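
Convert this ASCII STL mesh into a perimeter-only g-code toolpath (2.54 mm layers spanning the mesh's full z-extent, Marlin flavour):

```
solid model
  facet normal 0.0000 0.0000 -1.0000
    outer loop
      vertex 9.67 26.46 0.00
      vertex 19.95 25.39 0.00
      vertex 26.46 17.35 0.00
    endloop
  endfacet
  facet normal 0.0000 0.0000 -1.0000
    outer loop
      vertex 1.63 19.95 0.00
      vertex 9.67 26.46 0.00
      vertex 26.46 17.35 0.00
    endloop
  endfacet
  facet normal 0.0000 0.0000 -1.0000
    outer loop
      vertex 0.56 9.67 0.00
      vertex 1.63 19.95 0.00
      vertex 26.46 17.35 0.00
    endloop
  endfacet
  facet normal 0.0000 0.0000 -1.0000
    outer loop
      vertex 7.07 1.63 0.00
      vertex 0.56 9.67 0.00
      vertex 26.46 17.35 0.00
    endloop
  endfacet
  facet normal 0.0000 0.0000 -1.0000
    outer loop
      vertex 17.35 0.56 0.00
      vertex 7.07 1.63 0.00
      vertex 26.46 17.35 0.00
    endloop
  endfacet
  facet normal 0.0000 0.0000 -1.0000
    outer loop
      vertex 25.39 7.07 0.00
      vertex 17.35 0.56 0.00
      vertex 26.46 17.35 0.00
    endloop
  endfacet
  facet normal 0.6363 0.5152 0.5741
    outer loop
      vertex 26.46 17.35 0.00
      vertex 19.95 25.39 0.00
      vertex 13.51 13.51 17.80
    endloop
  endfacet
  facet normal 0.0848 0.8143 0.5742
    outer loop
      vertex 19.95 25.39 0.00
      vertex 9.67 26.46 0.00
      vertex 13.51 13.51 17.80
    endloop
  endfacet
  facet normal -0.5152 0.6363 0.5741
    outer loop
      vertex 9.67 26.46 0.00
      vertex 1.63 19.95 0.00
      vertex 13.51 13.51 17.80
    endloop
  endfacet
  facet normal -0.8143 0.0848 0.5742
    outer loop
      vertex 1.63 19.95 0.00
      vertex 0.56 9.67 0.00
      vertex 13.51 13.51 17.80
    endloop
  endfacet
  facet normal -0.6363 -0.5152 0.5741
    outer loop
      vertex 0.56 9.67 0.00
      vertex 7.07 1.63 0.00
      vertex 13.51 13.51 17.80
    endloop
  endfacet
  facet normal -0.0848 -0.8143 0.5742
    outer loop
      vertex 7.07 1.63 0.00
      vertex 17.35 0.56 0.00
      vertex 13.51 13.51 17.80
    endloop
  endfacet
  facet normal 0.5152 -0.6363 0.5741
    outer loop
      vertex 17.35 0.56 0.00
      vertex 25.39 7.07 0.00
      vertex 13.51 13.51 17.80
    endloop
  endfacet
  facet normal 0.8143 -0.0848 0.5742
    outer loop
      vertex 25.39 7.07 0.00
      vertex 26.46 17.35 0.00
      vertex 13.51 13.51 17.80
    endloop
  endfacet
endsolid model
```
; perimeter-only toolpath
G21 ; units = mm
G90 ; absolute positioning
G28 ; home
; layer 1
G0 Z2.54
G0 X24.61 Y16.80
G1 X19.03 Y23.69
G1 X10.22 Y24.61
G1 X3.33 Y19.03
G1 X2.41 Y10.22
G1 X7.99 Y3.33
G1 X16.80 Y2.41
G1 X23.69 Y7.99
G1 X24.61 Y16.80
; layer 2
G0 Z5.09
G0 X22.76 Y16.25
G1 X18.11 Y22.00
G1 X10.77 Y22.76
G1 X5.02 Y18.11
G1 X4.26 Y10.77
G1 X8.91 Y5.02
G1 X16.25 Y4.26
G1 X22.00 Y8.91
G1 X22.76 Y16.25
; layer 3
G0 Z7.63
G0 X20.91 Y15.70
G1 X17.19 Y20.30
G1 X11.32 Y20.91
G1 X6.72 Y17.19
G1 X6.11 Y11.32
G1 X9.83 Y6.72
G1 X15.70 Y6.11
G1 X20.30 Y9.83
G1 X20.91 Y15.70
; layer 4
G0 Z10.17
G0 X19.06 Y15.16
G1 X16.27 Y18.60
G1 X11.86 Y19.06
G1 X8.42 Y16.27
G1 X7.96 Y11.86
G1 X10.75 Y8.42
G1 X15.16 Y7.96
G1 X18.60 Y10.75
G1 X19.06 Y15.16
; layer 5
G0 Z12.71
G0 X17.21 Y14.61
G1 X15.35 Y16.90
G1 X12.41 Y17.21
G1 X10.12 Y15.35
G1 X9.81 Y12.41
G1 X11.67 Y10.12
G1 X14.61 Y9.81
G1 X16.90 Y11.67
G1 X17.21 Y14.61
; layer 6
G0 Z15.26
G0 X15.36 Y14.06
G1 X14.43 Y15.21
G1 X12.96 Y15.36
G1 X11.81 Y14.43
G1 X11.66 Y12.96
G1 X12.59 Y11.81
G1 X14.06 Y11.66
G1 X15.21 Y12.59
G1 X15.36 Y14.06
M2 ; end

The solid is a regular 8-sided pyramid, base circumscribed radius ≈ 13.5 mm, apex at z ≈ 17.8 mm. Slicing at Δz = 2.54 mm — 7 equal slices spanning the solid's height, so layer i sits at z = i·h/7 — gives 6 non-empty perimeters. Each is a 8-segment closed polygon; G0 lifts to the layer z and rapids to the start vertex, then G1 traces the edges. The cross-section shrinks linearly with z (the slice at the apex is degenerate and omitted).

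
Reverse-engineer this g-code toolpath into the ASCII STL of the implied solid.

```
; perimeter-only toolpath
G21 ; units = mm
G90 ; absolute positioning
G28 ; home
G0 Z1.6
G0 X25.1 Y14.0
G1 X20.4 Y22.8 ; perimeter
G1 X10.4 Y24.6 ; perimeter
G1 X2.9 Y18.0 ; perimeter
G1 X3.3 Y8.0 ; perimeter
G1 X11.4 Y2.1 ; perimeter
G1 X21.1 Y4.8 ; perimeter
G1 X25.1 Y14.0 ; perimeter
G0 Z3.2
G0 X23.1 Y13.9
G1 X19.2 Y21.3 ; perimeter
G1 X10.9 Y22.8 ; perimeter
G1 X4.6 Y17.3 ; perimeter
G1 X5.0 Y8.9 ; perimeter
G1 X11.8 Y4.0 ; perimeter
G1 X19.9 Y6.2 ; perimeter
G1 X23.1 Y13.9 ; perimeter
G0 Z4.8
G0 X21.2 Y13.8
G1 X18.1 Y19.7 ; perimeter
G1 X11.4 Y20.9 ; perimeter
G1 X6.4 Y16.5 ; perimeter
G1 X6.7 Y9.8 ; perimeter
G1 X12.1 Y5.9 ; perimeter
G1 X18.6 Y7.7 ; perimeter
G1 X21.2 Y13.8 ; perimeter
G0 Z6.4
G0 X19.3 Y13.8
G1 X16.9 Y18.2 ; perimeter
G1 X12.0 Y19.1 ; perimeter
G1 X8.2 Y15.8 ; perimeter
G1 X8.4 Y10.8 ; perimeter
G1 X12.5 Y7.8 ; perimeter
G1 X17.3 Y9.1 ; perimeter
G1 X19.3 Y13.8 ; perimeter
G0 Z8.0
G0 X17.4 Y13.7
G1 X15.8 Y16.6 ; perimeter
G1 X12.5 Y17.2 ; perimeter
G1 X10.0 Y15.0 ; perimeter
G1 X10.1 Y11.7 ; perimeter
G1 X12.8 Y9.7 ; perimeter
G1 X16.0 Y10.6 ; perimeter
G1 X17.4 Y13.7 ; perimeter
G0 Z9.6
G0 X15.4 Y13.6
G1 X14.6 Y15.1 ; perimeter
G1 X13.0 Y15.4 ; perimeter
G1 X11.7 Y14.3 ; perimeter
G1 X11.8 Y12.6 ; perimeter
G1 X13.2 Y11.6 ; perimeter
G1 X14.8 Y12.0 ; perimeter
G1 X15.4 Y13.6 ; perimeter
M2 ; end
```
solid part
  facet normal 0.0000 0.0000 -1.0000
    outer loop
      vertex 9.9 26.5 0.0
      vertex 21.5 24.4 0.0
      vertex 27.0 14.1 0.0
    endloop
  endfacet
  facet normal 0.0000 0.0000 -1.0000
    outer loop
      vertex 1.1 18.8 0.0
      vertex 9.9 26.5 0.0
      vertex 27.0 14.1 0.0
    endloop
  endfacet
  facet normal 0.0000 0.0000 -1.0000
    outer loop
      vertex 1.6 7.1 0.0
      vertex 1.1 18.8 0.0
      vertex 27.0 14.1 0.0
    endloop
  endfacet
  facet normal 0.0000 0.0000 -1.0000
    outer loop
      vertex 11.1 0.2 0.0
      vertex 1.6 7.1 0.0
      vertex 27.0 14.1 0.0
    endloop
  endfacet
  facet normal 0.0000 0.0000 -1.0000
    outer loop
      vertex 22.4 3.3 0.0
      vertex 11.1 0.2 0.0
      vertex 27.0 14.1 0.0
    endloop
  endfacet
  facet normal 0.5968 0.3187 0.7364
    outer loop
      vertex 27.0 14.1 0.0
      vertex 21.5 24.4 0.0
      vertex 13.5 13.5 11.2
    endloop
  endfacet
  facet normal 0.1207 0.6669 0.7353
    outer loop
      vertex 21.5 24.4 0.0
      vertex 9.9 26.5 0.0
      vertex 13.5 13.5 11.2
    endloop
  endfacet
  facet normal -0.4462 0.5100 0.7354
    outer loop
      vertex 9.9 26.5 0.0
      vertex 1.1 18.8 0.0
      vertex 13.5 13.5 11.2
    endloop
  endfacet
  facet normal -0.6768 -0.0289 0.7356
    outer loop
      vertex 1.1 18.8 0.0
      vertex 1.6 7.1 0.0
      vertex 13.5 13.5 11.2
    endloop
  endfacet
  facet normal -0.3979 -0.5479 0.7359
    outer loop
      vertex 1.6 7.1 0.0
      vertex 11.1 0.2 0.0
      vertex 13.5 13.5 11.2
    endloop
  endfacet
  facet normal 0.1790 -0.6524 0.7364
    outer loop
      vertex 11.1 0.2 0.0
      vertex 22.4 3.3 0.0
      vertex 13.5 13.5 11.2
    endloop
  endfacet
  facet normal 0.6226 -0.2652 0.7362
    outer loop
      vertex 22.4 3.3 0.0
      vertex 27.0 14.1 0.0
      vertex 13.5 13.5 11.2
    endloop
  endfacet
endsolid part

The G0 Z moves step by Δz≈1.6 mm. The G1 loops shrink linearly with z, so the solid tapers from its base footprint up to z≈11.2. Closing with a flat bottom cap and the tapered top and triangulating gives 12 facets — a regular 7-sided pyramid, base circumscribed radius ≈ 13.5 mm, apex at z ≈ 11.2 mm.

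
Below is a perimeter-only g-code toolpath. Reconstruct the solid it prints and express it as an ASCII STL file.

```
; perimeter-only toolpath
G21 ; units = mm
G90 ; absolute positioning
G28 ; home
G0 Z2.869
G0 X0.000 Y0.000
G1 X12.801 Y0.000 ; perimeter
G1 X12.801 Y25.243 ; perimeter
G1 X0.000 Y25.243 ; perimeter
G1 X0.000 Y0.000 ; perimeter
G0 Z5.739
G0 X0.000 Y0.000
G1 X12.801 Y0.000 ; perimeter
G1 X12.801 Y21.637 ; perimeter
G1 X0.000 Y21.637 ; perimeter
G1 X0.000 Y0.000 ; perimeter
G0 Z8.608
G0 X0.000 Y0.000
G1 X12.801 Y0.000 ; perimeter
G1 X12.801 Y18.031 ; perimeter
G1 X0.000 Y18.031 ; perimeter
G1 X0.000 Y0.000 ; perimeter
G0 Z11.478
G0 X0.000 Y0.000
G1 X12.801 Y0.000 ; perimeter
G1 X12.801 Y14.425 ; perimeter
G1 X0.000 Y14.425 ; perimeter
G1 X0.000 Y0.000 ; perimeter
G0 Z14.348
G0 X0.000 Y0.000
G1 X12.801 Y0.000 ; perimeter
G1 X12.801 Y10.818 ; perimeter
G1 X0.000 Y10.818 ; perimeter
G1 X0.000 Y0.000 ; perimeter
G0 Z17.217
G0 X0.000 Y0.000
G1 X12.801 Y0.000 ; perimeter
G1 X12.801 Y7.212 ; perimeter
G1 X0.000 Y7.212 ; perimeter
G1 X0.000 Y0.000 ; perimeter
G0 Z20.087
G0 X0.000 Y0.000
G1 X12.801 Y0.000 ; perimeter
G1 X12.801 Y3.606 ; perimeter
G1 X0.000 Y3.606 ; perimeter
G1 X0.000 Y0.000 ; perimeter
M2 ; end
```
solid part
  facet normal 0.0000 0.0000 -1.0000
    outer loop
      vertex 12.801 28.849 0.000
      vertex 12.801 0.000 0.000
      vertex 0.000 0.000 0.000
    endloop
  endfacet
  facet normal 0.0000 0.0000 -1.0000
    outer loop
      vertex 0.000 28.849 0.000
      vertex 12.801 28.849 0.000
      vertex 0.000 0.000 0.000
    endloop
  endfacet
  facet normal 0.0000 -1.0000 0.0000
    outer loop
      vertex 0.000 0.000 0.000
      vertex 12.801 0.000 0.000
      vertex 12.801 0.000 22.956
    endloop
  endfacet
  facet normal 0.0000 -1.0000 0.0000
    outer loop
      vertex 0.000 0.000 0.000
      vertex 12.801 0.000 22.956
      vertex 0.000 0.000 22.956
    endloop
  endfacet
  facet normal 0.0000 0.6227 0.7825
    outer loop
      vertex 0.000 0.000 22.956
      vertex 12.801 0.000 22.956
      vertex 12.801 28.849 0.000
    endloop
  endfacet
  facet normal 0.0000 0.6227 0.7825
    outer loop
      vertex 0.000 0.000 22.956
      vertex 12.801 28.849 0.000
      vertex 0.000 28.849 0.000
    endloop
  endfacet
  facet normal -1.0000 0.0000 0.0000
    outer loop
      vertex 0.000 0.000 22.956
      vertex 0.000 28.849 0.000
      vertex 0.000 0.000 0.000
    endloop
  endfacet
  facet normal 1.0000 0.0000 0.0000
    outer loop
      vertex 12.801 0.000 0.000
      vertex 12.801 28.849 0.000
      vertex 12.801 0.000 22.956
    endloop
  endfacet
endsolid part

The G0 Z moves step by Δz≈2.869 mm. The G1 loops shrink linearly with z, so the solid tapers from its base footprint up to z≈23. Closing with a flat bottom cap and the tapered top and triangulating gives 8 facets — a wedge (ramp): 12.8 × 28.8 mm base, rising to 23 mm along the y=0 edge and sloping linearly to z=0 at y=28.8.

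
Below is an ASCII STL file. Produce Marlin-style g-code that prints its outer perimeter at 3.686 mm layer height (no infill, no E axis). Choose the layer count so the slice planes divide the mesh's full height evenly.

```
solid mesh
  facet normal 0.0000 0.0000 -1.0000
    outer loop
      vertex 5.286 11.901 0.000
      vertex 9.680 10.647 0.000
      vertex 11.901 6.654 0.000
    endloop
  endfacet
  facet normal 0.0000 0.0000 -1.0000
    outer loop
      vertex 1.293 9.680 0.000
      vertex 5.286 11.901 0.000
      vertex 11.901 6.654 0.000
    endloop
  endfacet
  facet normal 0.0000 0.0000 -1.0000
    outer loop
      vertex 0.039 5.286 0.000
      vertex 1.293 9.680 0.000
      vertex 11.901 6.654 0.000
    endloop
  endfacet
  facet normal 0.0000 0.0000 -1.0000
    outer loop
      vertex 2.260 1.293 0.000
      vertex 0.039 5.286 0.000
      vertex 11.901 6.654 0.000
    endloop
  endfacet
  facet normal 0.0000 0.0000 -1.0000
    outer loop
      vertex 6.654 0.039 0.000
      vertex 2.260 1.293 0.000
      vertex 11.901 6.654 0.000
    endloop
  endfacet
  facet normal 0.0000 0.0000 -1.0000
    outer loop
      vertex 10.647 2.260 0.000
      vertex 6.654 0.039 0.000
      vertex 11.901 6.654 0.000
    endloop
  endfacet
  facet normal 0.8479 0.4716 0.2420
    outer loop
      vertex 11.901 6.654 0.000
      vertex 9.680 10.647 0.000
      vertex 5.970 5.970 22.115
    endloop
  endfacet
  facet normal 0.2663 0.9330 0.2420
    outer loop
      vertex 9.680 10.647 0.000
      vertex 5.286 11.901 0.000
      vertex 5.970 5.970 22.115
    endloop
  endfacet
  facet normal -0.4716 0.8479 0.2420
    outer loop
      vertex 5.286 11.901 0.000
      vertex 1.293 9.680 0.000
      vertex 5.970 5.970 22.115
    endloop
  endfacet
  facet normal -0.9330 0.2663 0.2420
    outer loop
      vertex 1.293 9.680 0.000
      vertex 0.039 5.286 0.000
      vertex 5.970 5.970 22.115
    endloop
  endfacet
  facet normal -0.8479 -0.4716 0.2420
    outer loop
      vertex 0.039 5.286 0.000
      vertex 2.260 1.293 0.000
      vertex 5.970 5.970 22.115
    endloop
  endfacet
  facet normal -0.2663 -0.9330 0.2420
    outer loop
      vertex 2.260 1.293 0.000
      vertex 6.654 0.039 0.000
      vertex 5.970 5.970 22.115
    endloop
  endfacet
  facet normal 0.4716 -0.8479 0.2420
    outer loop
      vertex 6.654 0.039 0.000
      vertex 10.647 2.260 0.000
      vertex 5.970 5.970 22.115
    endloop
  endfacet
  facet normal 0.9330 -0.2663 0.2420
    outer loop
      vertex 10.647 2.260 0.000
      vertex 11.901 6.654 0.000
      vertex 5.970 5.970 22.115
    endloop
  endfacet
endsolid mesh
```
; perimeter-only toolpath
G21 ; units = mm
G90 ; absolute positioning
G28 ; home
; layer 1
G0 Z3.686
G0 X10.912 Y6.540
G1 X9.062 Y9.867
G1 X5.400 Y10.912
G1 X2.072 Y9.062
G1 X1.027 Y5.400
G1 X2.878 Y2.072
G1 X6.540 Y1.027
G1 X9.867 Y2.878
G1 X10.912 Y6.540
; layer 2
G0 Z7.372
G0 X9.924 Y6.426
G1 X8.443 Y9.088
G1 X5.514 Y9.924
G1 X2.852 Y8.443
G1 X2.016 Y5.514
G1 X3.497 Y2.852
G1 X6.426 Y2.016
G1 X9.088 Y3.497
G1 X9.924 Y6.426
; layer 3
G0 Z11.057
G0 X8.935 Y6.312
G1 X7.825 Y8.309
G1 X5.628 Y8.935
G1 X3.631 Y7.825
G1 X3.004 Y5.628
G1 X4.115 Y3.631
G1 X6.312 Y3.004
G1 X8.309 Y4.115
G1 X8.935 Y6.312
; layer 4
G0 Z14.743
G0 X7.947 Y6.198
G1 X7.207 Y7.529
G1 X5.742 Y7.947
G1 X4.411 Y7.207
G1 X3.993 Y5.742
G1 X4.733 Y4.411
G1 X6.198 Y3.993
G1 X7.529 Y4.733
G1 X7.947 Y6.198
; layer 5
G0 Z18.429
G0 X6.958 Y6.084
G1 X6.588 Y6.749
G1 X5.856 Y6.958
G1 X5.190 Y6.588
G1 X4.981 Y5.856
G1 X5.352 Y5.190
G1 X6.084 Y4.981
G1 X6.749 Y5.352
G1 X6.958 Y6.084
M2 ; end

The solid is a regular 8-sided pyramid, base circumscribed radius ≈ 5.97 mm, apex at z ≈ 22.1 mm. Slicing at Δz = 3.686 mm — 6 equal slices spanning the solid's height, so layer i sits at z = i·h/6 — gives 5 non-empty perimeters. Each is a 8-segment closed polygon; G0 lifts to the layer z and rapids to the start vertex, then G1 traces the edges. The cross-section shrinks linearly with z (the slice at the apex is degenerate and omitted).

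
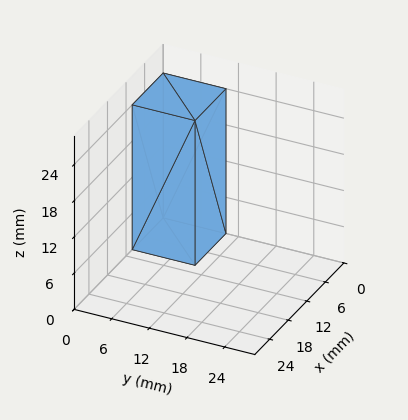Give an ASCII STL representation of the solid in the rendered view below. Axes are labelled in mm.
Reading the render: the shape is a rectangular box, roughly 10 × 10 mm footprint and 24 mm tall (dimensions read to the nearest mm from the axis ticks). For the STL, each face is triangulated and given an outward normal.

solid part
  facet normal 0.0000 0.0000 -1.0000
    outer loop
      vertex 10.00 10.00 0.00
      vertex 10.00 0.00 0.00
      vertex 0.00 0.00 0.00
    endloop
  endfacet
  facet normal 0.0000 0.0000 -1.0000
    outer loop
      vertex 0.00 10.00 0.00
      vertex 10.00 10.00 0.00
      vertex 0.00 0.00 0.00
    endloop
  endfacet
  facet normal 0.0000 0.0000 1.0000
    outer loop
      vertex 0.00 0.00 24.00
      vertex 10.00 0.00 24.00
      vertex 10.00 10.00 24.00
    endloop
  endfacet
  facet normal 0.0000 0.0000 1.0000
    outer loop
      vertex 0.00 0.00 24.00
      vertex 10.00 10.00 24.00
      vertex 0.00 10.00 24.00
    endloop
  endfacet
  facet normal 0.0000 -1.0000 0.0000
    outer loop
      vertex 0.00 0.00 0.00
      vertex 10.00 0.00 0.00
      vertex 10.00 0.00 24.00
    endloop
  endfacet
  facet normal 0.0000 -1.0000 0.0000
    outer loop
      vertex 0.00 0.00 0.00
      vertex 10.00 0.00 24.00
      vertex 0.00 0.00 24.00
    endloop
  endfacet
  facet normal 0.0000 1.0000 0.0000
    outer loop
      vertex 10.00 10.00 24.00
      vertex 10.00 10.00 0.00
      vertex 0.00 10.00 0.00
    endloop
  endfacet
  facet normal 0.0000 1.0000 0.0000
    outer loop
      vertex 0.00 10.00 24.00
      vertex 10.00 10.00 24.00
      vertex 0.00 10.00 0.00
    endloop
  endfacet
  facet normal -1.0000 0.0000 0.0000
    outer loop
      vertex 0.00 10.00 24.00
      vertex 0.00 10.00 0.00
      vertex 0.00 0.00 0.00
    endloop
  endfacet
  facet normal -1.0000 0.0000 0.0000
    outer loop
      vertex 0.00 0.00 24.00
      vertex 0.00 10.00 24.00
      vertex 0.00 0.00 0.00
    endloop
  endfacet
  facet normal 1.0000 0.0000 0.0000
    outer loop
      vertex 10.00 0.00 0.00
      vertex 10.00 10.00 0.00
      vertex 10.00 10.00 24.00
    endloop
  endfacet
  facet normal 1.0000 0.0000 0.0000
    outer loop
      vertex 10.00 0.00 0.00
      vertex 10.00 10.00 24.00
      vertex 10.00 0.00 24.00
    endloop
  endfacet
endsolid part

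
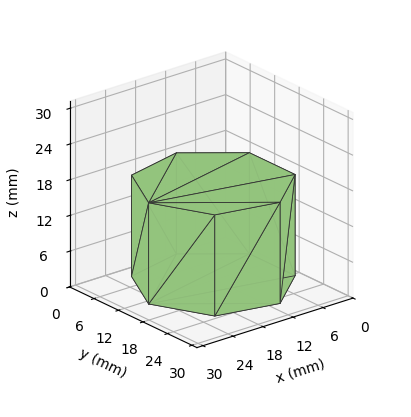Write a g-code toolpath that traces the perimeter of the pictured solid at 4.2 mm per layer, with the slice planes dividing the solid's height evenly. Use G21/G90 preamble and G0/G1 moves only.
Reading the render: the shape is a regular 7-sided prism (a cylinder approximated with 7 flat sides), circumscribed radius ≈ 13 mm, height ≈ 17 mm (dimensions read to the nearest mm from the axis ticks). For the g-code, the solid's height is divided into equal slices at the stated Δz and each level perimeter traced with G1 moves after a G0 lift.

; perimeter-only toolpath
G21 ; units = mm
G90 ; absolute positioning
G28 ; home
; layer 1
G0 Z4.2
G0 X26.0 Y13.0
G1 X21.1 Y23.2
G1 X10.1 Y25.7
G1 X1.3 Y18.6
G1 X1.3 Y7.4
G1 X10.1 Y0.3
G1 X21.1 Y2.8
G1 X26.0 Y13.0
; layer 2
G0 Z8.5
G0 X26.0 Y13.0
G1 X21.1 Y23.2
G1 X10.1 Y25.7
G1 X1.3 Y18.6
G1 X1.3 Y7.4
G1 X10.1 Y0.3
G1 X21.1 Y2.8
G1 X26.0 Y13.0
; layer 3
G0 Z12.8
G0 X26.0 Y13.0
G1 X21.1 Y23.2
G1 X10.1 Y25.7
G1 X1.3 Y18.6
G1 X1.3 Y7.4
G1 X10.1 Y0.3
G1 X21.1 Y2.8
G1 X26.0 Y13.0
; layer 4
G0 Z17.0
G0 X26.0 Y13.0
G1 X21.1 Y23.2
G1 X10.1 Y25.7
G1 X1.3 Y18.6
G1 X1.3 Y7.4
G1 X10.1 Y0.3
G1 X21.1 Y2.8
G1 X26.0 Y13.0
M2 ; end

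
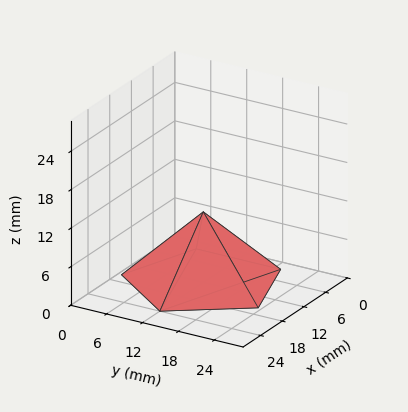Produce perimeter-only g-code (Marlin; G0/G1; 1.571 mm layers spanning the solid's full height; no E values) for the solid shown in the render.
Reading the render: the shape is a regular 5-sided pyramid, base circumscribed radius ≈ 12 mm, apex at z ≈ 11 mm (dimensions read to the nearest mm from the axis ticks). For the g-code, the solid's height is divided into equal slices at the stated Δz and each level perimeter traced with G1 moves after a G0 lift.

; perimeter-only toolpath
G21 ; units = mm
G90 ; absolute positioning
G28 ; home
; layer 1
G0 Z1.571
G0 X22.286 Y12.000
G1 X15.178 Y21.783
G1 X3.679 Y18.045
G1 X3.679 Y5.955
G1 X15.178 Y2.217
G1 X22.286 Y12.000
; layer 2
G0 Z3.143
G0 X20.571 Y12.000
G1 X14.649 Y20.152
G1 X5.066 Y17.038
G1 X5.066 Y6.962
G1 X14.649 Y3.848
G1 X20.571 Y12.000
; layer 3
G0 Z4.714
G0 X18.857 Y12.000
G1 X14.119 Y18.522
G1 X6.453 Y16.030
G1 X6.453 Y7.970
G1 X14.119 Y5.478
G1 X18.857 Y12.000
; layer 4
G0 Z6.286
G0 X17.143 Y12.000
G1 X13.589 Y16.891
G1 X7.839 Y15.023
G1 X7.839 Y8.977
G1 X13.589 Y7.109
G1 X17.143 Y12.000
; layer 5
G0 Z7.857
G0 X15.429 Y12.000
G1 X13.059 Y15.261
G1 X9.226 Y14.015
G1 X9.226 Y9.985
G1 X13.059 Y8.739
G1 X15.429 Y12.000
; layer 6
G0 Z9.429
G0 X13.714 Y12.000
G1 X12.530 Y13.630
G1 X10.613 Y13.008
G1 X10.613 Y10.992
G1 X12.530 Y10.370
G1 X13.714 Y12.000
M2 ; end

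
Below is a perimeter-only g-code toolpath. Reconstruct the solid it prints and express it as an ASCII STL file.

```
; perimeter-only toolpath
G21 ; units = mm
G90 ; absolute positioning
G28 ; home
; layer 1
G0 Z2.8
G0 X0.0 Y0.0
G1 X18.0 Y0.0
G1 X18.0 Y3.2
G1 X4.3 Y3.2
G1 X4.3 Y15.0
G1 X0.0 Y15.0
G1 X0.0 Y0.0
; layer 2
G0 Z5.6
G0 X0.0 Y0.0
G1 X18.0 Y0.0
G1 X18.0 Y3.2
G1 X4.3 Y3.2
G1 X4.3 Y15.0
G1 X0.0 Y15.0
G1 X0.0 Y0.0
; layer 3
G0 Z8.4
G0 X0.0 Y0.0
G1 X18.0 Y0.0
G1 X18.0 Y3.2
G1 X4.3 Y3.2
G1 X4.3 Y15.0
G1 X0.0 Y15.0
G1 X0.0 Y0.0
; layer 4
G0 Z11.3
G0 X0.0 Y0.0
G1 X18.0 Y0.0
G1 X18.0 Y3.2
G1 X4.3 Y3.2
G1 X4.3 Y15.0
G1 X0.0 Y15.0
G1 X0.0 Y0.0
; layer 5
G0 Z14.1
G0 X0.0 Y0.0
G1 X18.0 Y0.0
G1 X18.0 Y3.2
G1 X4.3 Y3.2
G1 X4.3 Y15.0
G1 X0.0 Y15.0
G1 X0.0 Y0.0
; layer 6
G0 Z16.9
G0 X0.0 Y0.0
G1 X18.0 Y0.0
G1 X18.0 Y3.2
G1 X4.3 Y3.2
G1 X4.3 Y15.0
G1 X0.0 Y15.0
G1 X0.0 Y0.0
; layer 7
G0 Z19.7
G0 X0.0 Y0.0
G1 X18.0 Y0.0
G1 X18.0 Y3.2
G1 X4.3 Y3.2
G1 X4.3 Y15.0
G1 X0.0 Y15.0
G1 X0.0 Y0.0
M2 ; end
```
solid part
  facet normal 0.0000 0.0000 -1.0000
    outer loop
      vertex 18.0 3.2 0.0
      vertex 18.0 0.0 0.0
      vertex 0.0 0.0 0.0
    endloop
  endfacet
  facet normal 0.0000 0.0000 -1.0000
    outer loop
      vertex 4.3 3.2 0.0
      vertex 18.0 3.2 0.0
      vertex 0.0 0.0 0.0
    endloop
  endfacet
  facet normal 0.0000 0.0000 -1.0000
    outer loop
      vertex 4.3 15.0 0.0
      vertex 4.3 3.2 0.0
      vertex 0.0 0.0 0.0
    endloop
  endfacet
  facet normal 0.0000 0.0000 -1.0000
    outer loop
      vertex 0.0 15.0 0.0
      vertex 4.3 15.0 0.0
      vertex 0.0 0.0 0.0
    endloop
  endfacet
  facet normal 0.0000 0.0000 1.0000
    outer loop
      vertex 0.0 0.0 19.7
      vertex 18.0 0.0 19.7
      vertex 18.0 3.2 19.7
    endloop
  endfacet
  facet normal 0.0000 0.0000 1.0000
    outer loop
      vertex 0.0 0.0 19.7
      vertex 18.0 3.2 19.7
      vertex 4.3 3.2 19.7
    endloop
  endfacet
  facet normal 0.0000 0.0000 1.0000
    outer loop
      vertex 0.0 0.0 19.7
      vertex 4.3 3.2 19.7
      vertex 4.3 15.0 19.7
    endloop
  endfacet
  facet normal 0.0000 0.0000 1.0000
    outer loop
      vertex 0.0 0.0 19.7
      vertex 4.3 15.0 19.7
      vertex 0.0 15.0 19.7
    endloop
  endfacet
  facet normal 0.0000 -1.0000 0.0000
    outer loop
      vertex 0.0 0.0 0.0
      vertex 18.0 0.0 0.0
      vertex 18.0 0.0 19.7
    endloop
  endfacet
  facet normal 0.0000 -1.0000 0.0000
    outer loop
      vertex 0.0 0.0 0.0
      vertex 18.0 0.0 19.7
      vertex 0.0 0.0 19.7
    endloop
  endfacet
  facet normal 1.0000 0.0000 0.0000
    outer loop
      vertex 18.0 0.0 0.0
      vertex 18.0 3.2 0.0
      vertex 18.0 3.2 19.7
    endloop
  endfacet
  facet normal 1.0000 0.0000 0.0000
    outer loop
      vertex 18.0 0.0 0.0
      vertex 18.0 3.2 19.7
      vertex 18.0 0.0 19.7
    endloop
  endfacet
  facet normal 0.0000 1.0000 0.0000
    outer loop
      vertex 18.0 3.2 0.0
      vertex 4.3 3.2 0.0
      vertex 4.3 3.2 19.7
    endloop
  endfacet
  facet normal 0.0000 1.0000 0.0000
    outer loop
      vertex 18.0 3.2 0.0
      vertex 4.3 3.2 19.7
      vertex 18.0 3.2 19.7
    endloop
  endfacet
  facet normal 1.0000 0.0000 0.0000
    outer loop
      vertex 4.3 3.2 0.0
      vertex 4.3 15.0 0.0
      vertex 4.3 15.0 19.7
    endloop
  endfacet
  facet normal 1.0000 0.0000 0.0000
    outer loop
      vertex 4.3 3.2 0.0
      vertex 4.3 15.0 19.7
      vertex 4.3 3.2 19.7
    endloop
  endfacet
  facet normal 0.0000 1.0000 0.0000
    outer loop
      vertex 4.3 15.0 0.0
      vertex 0.0 15.0 0.0
      vertex 0.0 15.0 19.7
    endloop
  endfacet
  facet normal 0.0000 1.0000 0.0000
    outer loop
      vertex 4.3 15.0 0.0
      vertex 0.0 15.0 19.7
      vertex 4.3 15.0 19.7
    endloop
  endfacet
  facet normal -1.0000 0.0000 0.0000
    outer loop
      vertex 0.0 15.0 0.0
      vertex 0.0 0.0 0.0
      vertex 0.0 0.0 19.7
    endloop
  endfacet
  facet normal -1.0000 0.0000 0.0000
    outer loop
      vertex 0.0 15.0 0.0
      vertex 0.0 0.0 19.7
      vertex 0.0 15.0 19.7
    endloop
  endfacet
endsolid part

The G0 Z moves step by Δz≈2.8 mm. Every layer's G1 loop is the same polygon, so the solid is a straight extrusion of it from z=0 to z≈19.7. Closing with flat bottom and top caps and triangulating gives 20 facets — an L-shaped prism: outer 18 × 15 mm, arm thicknesses ≈ 3.2 mm (horizontal) and 4.3 mm (vertical), extruded 19.7 mm in z.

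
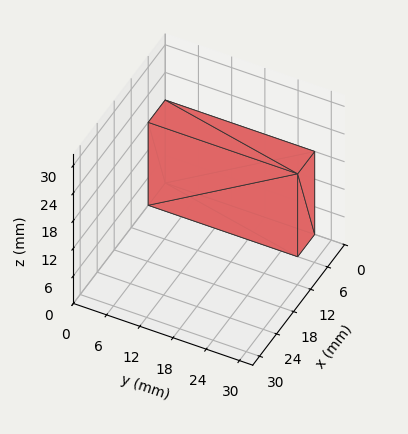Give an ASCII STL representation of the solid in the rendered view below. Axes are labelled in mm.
Reading the render: the shape is a rectangular box, roughly 6 × 27 mm footprint and 18 mm tall (dimensions read to the nearest mm from the axis ticks). For the STL, each face is triangulated and given an outward normal.

solid part
  facet normal 0.0000 0.0000 -1.0000
    outer loop
      vertex 6.00 27.00 0.00
      vertex 6.00 0.00 0.00
      vertex 0.00 0.00 0.00
    endloop
  endfacet
  facet normal 0.0000 0.0000 -1.0000
    outer loop
      vertex 0.00 27.00 0.00
      vertex 6.00 27.00 0.00
      vertex 0.00 0.00 0.00
    endloop
  endfacet
  facet normal 0.0000 0.0000 1.0000
    outer loop
      vertex 0.00 0.00 18.00
      vertex 6.00 0.00 18.00
      vertex 6.00 27.00 18.00
    endloop
  endfacet
  facet normal 0.0000 0.0000 1.0000
    outer loop
      vertex 0.00 0.00 18.00
      vertex 6.00 27.00 18.00
      vertex 0.00 27.00 18.00
    endloop
  endfacet
  facet normal 0.0000 -1.0000 0.0000
    outer loop
      vertex 0.00 0.00 0.00
      vertex 6.00 0.00 0.00
      vertex 6.00 0.00 18.00
    endloop
  endfacet
  facet normal 0.0000 -1.0000 0.0000
    outer loop
      vertex 0.00 0.00 0.00
      vertex 6.00 0.00 18.00
      vertex 0.00 0.00 18.00
    endloop
  endfacet
  facet normal 0.0000 1.0000 0.0000
    outer loop
      vertex 6.00 27.00 18.00
      vertex 6.00 27.00 0.00
      vertex 0.00 27.00 0.00
    endloop
  endfacet
  facet normal 0.0000 1.0000 0.0000
    outer loop
      vertex 0.00 27.00 18.00
      vertex 6.00 27.00 18.00
      vertex 0.00 27.00 0.00
    endloop
  endfacet
  facet normal -1.0000 0.0000 0.0000
    outer loop
      vertex 0.00 27.00 18.00
      vertex 0.00 27.00 0.00
      vertex 0.00 0.00 0.00
    endloop
  endfacet
  facet normal -1.0000 0.0000 0.0000
    outer loop
      vertex 0.00 0.00 18.00
      vertex 0.00 27.00 18.00
      vertex 0.00 0.00 0.00
    endloop
  endfacet
  facet normal 1.0000 0.0000 0.0000
    outer loop
      vertex 6.00 0.00 0.00
      vertex 6.00 27.00 0.00
      vertex 6.00 27.00 18.00
    endloop
  endfacet
  facet normal 1.0000 0.0000 0.0000
    outer loop
      vertex 6.00 0.00 0.00
      vertex 6.00 27.00 18.00
      vertex 6.00 0.00 18.00
    endloop
  endfacet
endsolid part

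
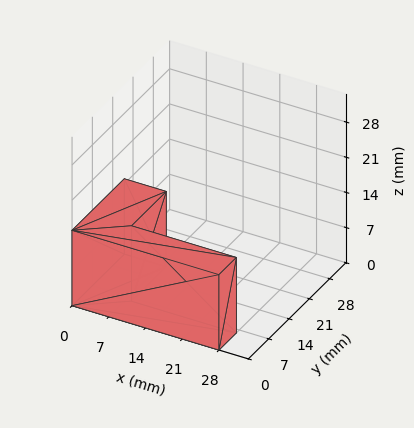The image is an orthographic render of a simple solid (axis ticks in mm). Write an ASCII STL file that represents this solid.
Reading the render: the shape is an L-shaped prism: outer 28 × 18 mm, arm thicknesses ≈ 6 mm (horizontal) and 8 mm (vertical), extruded 15 mm in z (dimensions read to the nearest mm from the axis ticks). For the STL, each face is triangulated and given an outward normal.

solid part
  facet normal 0.0000 0.0000 -1.0000
    outer loop
      vertex 28.0 6.0 0.0
      vertex 28.0 0.0 0.0
      vertex 0.0 0.0 0.0
    endloop
  endfacet
  facet normal 0.0000 0.0000 -1.0000
    outer loop
      vertex 8.0 6.0 0.0
      vertex 28.0 6.0 0.0
      vertex 0.0 0.0 0.0
    endloop
  endfacet
  facet normal 0.0000 0.0000 -1.0000
    outer loop
      vertex 8.0 18.0 0.0
      vertex 8.0 6.0 0.0
      vertex 0.0 0.0 0.0
    endloop
  endfacet
  facet normal 0.0000 0.0000 -1.0000
    outer loop
      vertex 0.0 18.0 0.0
      vertex 8.0 18.0 0.0
      vertex 0.0 0.0 0.0
    endloop
  endfacet
  facet normal 0.0000 0.0000 1.0000
    outer loop
      vertex 0.0 0.0 15.0
      vertex 28.0 0.0 15.0
      vertex 28.0 6.0 15.0
    endloop
  endfacet
  facet normal 0.0000 0.0000 1.0000
    outer loop
      vertex 0.0 0.0 15.0
      vertex 28.0 6.0 15.0
      vertex 8.0 6.0 15.0
    endloop
  endfacet
  facet normal 0.0000 0.0000 1.0000
    outer loop
      vertex 0.0 0.0 15.0
      vertex 8.0 6.0 15.0
      vertex 8.0 18.0 15.0
    endloop
  endfacet
  facet normal 0.0000 0.0000 1.0000
    outer loop
      vertex 0.0 0.0 15.0
      vertex 8.0 18.0 15.0
      vertex 0.0 18.0 15.0
    endloop
  endfacet
  facet normal 0.0000 -1.0000 0.0000
    outer loop
      vertex 0.0 0.0 0.0
      vertex 28.0 0.0 0.0
      vertex 28.0 0.0 15.0
    endloop
  endfacet
  facet normal 0.0000 -1.0000 0.0000
    outer loop
      vertex 0.0 0.0 0.0
      vertex 28.0 0.0 15.0
      vertex 0.0 0.0 15.0
    endloop
  endfacet
  facet normal 1.0000 0.0000 0.0000
    outer loop
      vertex 28.0 0.0 0.0
      vertex 28.0 6.0 0.0
      vertex 28.0 6.0 15.0
    endloop
  endfacet
  facet normal 1.0000 0.0000 0.0000
    outer loop
      vertex 28.0 0.0 0.0
      vertex 28.0 6.0 15.0
      vertex 28.0 0.0 15.0
    endloop
  endfacet
  facet normal 0.0000 1.0000 0.0000
    outer loop
      vertex 28.0 6.0 0.0
      vertex 8.0 6.0 0.0
      vertex 8.0 6.0 15.0
    endloop
  endfacet
  facet normal 0.0000 1.0000 0.0000
    outer loop
      vertex 28.0 6.0 0.0
      vertex 8.0 6.0 15.0
      vertex 28.0 6.0 15.0
    endloop
  endfacet
  facet normal 1.0000 0.0000 0.0000
    outer loop
      vertex 8.0 6.0 0.0
      vertex 8.0 18.0 0.0
      vertex 8.0 18.0 15.0
    endloop
  endfacet
  facet normal 1.0000 0.0000 0.0000
    outer loop
      vertex 8.0 6.0 0.0
      vertex 8.0 18.0 15.0
      vertex 8.0 6.0 15.0
    endloop
  endfacet
  facet normal 0.0000 1.0000 0.0000
    outer loop
      vertex 8.0 18.0 0.0
      vertex 0.0 18.0 0.0
      vertex 0.0 18.0 15.0
    endloop
  endfacet
  facet normal 0.0000 1.0000 0.0000
    outer loop
      vertex 8.0 18.0 0.0
      vertex 0.0 18.0 15.0
      vertex 8.0 18.0 15.0
    endloop
  endfacet
  facet normal -1.0000 0.0000 0.0000
    outer loop
      vertex 0.0 18.0 0.0
      vertex 0.0 0.0 0.0
      vertex 0.0 0.0 15.0
    endloop
  endfacet
  facet normal -1.0000 0.0000 0.0000
    outer loop
      vertex 0.0 18.0 0.0
      vertex 0.0 0.0 15.0
      vertex 0.0 18.0 15.0
    endloop
  endfacet
endsolid part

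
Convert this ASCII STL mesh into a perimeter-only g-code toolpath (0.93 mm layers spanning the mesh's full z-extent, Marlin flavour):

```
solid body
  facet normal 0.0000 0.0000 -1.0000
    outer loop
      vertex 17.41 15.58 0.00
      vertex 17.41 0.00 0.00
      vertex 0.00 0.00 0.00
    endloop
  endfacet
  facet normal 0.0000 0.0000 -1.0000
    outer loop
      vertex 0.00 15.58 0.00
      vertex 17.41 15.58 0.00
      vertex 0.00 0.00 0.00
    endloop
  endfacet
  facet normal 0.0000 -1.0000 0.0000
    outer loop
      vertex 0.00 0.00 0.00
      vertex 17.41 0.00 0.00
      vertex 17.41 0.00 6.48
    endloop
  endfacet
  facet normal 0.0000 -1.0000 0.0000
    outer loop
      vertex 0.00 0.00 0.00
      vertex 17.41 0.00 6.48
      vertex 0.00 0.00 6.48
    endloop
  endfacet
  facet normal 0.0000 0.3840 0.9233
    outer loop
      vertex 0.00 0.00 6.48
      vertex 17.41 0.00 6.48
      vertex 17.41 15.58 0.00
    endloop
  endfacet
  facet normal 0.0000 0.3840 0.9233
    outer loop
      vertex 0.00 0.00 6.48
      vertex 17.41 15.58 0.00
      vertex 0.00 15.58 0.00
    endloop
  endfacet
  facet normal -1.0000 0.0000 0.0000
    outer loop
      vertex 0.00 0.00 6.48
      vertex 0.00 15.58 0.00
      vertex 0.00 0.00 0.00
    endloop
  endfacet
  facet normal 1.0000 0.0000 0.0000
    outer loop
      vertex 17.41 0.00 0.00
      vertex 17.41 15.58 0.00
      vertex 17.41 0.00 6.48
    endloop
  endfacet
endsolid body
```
; perimeter-only toolpath
G21 ; units = mm
G90 ; absolute positioning
G28 ; home
; layer 1
G0 Z0.93
G0 X0.00 Y0.00
G1 X17.41 Y0.00
G1 X17.41 Y13.35
G1 X0.00 Y13.35
G1 X0.00 Y0.00
; layer 2
G0 Z1.85
G0 X0.00 Y0.00
G1 X17.41 Y0.00
G1 X17.41 Y11.13
G1 X0.00 Y11.13
G1 X0.00 Y0.00
; layer 3
G0 Z2.78
G0 X0.00 Y0.00
G1 X17.41 Y0.00
G1 X17.41 Y8.90
G1 X0.00 Y8.90
G1 X0.00 Y0.00
; layer 4
G0 Z3.70
G0 X0.00 Y0.00
G1 X17.41 Y0.00
G1 X17.41 Y6.68
G1 X0.00 Y6.68
G1 X0.00 Y0.00
; layer 5
G0 Z4.63
G0 X0.00 Y0.00
G1 X17.41 Y0.00
G1 X17.41 Y4.45
G1 X0.00 Y4.45
G1 X0.00 Y0.00
; layer 6
G0 Z5.55
G0 X0.00 Y0.00
G1 X17.41 Y0.00
G1 X17.41 Y2.23
G1 X0.00 Y2.23
G1 X0.00 Y0.00
M2 ; end

The solid is a wedge (ramp): 17.4 × 15.6 mm base, rising to 6.48 mm along the y=0 edge and sloping linearly to z=0 at y=15.6. Slicing at Δz = 0.93 mm — 7 equal slices spanning the solid's height, so layer i sits at z = i·h/7 — gives 6 non-empty perimeters. Each is a 4-segment closed polygon; G0 lifts to the layer z and rapids to the start vertex, then G1 traces the edges. The cross-section shrinks linearly with z (the slice at the apex is degenerate and omitted).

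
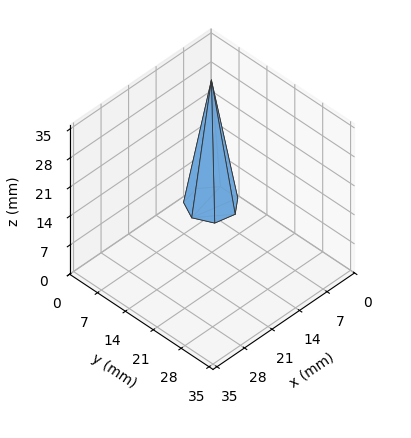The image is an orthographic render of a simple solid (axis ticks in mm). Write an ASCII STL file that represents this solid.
Reading the render: the shape is a regular 7-sided pyramid, base circumscribed radius ≈ 5 mm, apex at z ≈ 30 mm (dimensions read to the nearest mm from the axis ticks). For the STL, each face is triangulated and given an outward normal.

solid part
  facet normal 0.0000 0.0000 -1.0000
    outer loop
      vertex 3.89 9.87 0.00
      vertex 8.12 8.91 0.00
      vertex 10.00 5.00 0.00
    endloop
  endfacet
  facet normal 0.0000 0.0000 -1.0000
    outer loop
      vertex 0.50 7.17 0.00
      vertex 3.89 9.87 0.00
      vertex 10.00 5.00 0.00
    endloop
  endfacet
  facet normal 0.0000 0.0000 -1.0000
    outer loop
      vertex 0.50 2.83 0.00
      vertex 0.50 7.17 0.00
      vertex 10.00 5.00 0.00
    endloop
  endfacet
  facet normal 0.0000 0.0000 -1.0000
    outer loop
      vertex 3.89 0.13 0.00
      vertex 0.50 2.83 0.00
      vertex 10.00 5.00 0.00
    endloop
  endfacet
  facet normal 0.0000 0.0000 -1.0000
    outer loop
      vertex 8.12 1.09 0.00
      vertex 3.89 0.13 0.00
      vertex 10.00 5.00 0.00
    endloop
  endfacet
  facet normal 0.8912 0.4285 0.1485
    outer loop
      vertex 10.00 5.00 0.00
      vertex 8.12 8.91 0.00
      vertex 5.00 5.00 30.00
    endloop
  endfacet
  facet normal 0.2189 0.9644 0.1485
    outer loop
      vertex 8.12 8.91 0.00
      vertex 3.89 9.87 0.00
      vertex 5.00 5.00 30.00
    endloop
  endfacet
  facet normal -0.6161 0.7736 0.1484
    outer loop
      vertex 3.89 9.87 0.00
      vertex 0.50 7.17 0.00
      vertex 5.00 5.00 30.00
    endloop
  endfacet
  facet normal -0.9889 0.0000 0.1483
    outer loop
      vertex 0.50 7.17 0.00
      vertex 0.50 2.83 0.00
      vertex 5.00 5.00 30.00
    endloop
  endfacet
  facet normal -0.6161 -0.7736 0.1484
    outer loop
      vertex 0.50 2.83 0.00
      vertex 3.89 0.13 0.00
      vertex 5.00 5.00 30.00
    endloop
  endfacet
  facet normal 0.2189 -0.9644 0.1485
    outer loop
      vertex 3.89 0.13 0.00
      vertex 8.12 1.09 0.00
      vertex 5.00 5.00 30.00
    endloop
  endfacet
  facet normal 0.8912 -0.4285 0.1485
    outer loop
      vertex 8.12 1.09 0.00
      vertex 10.00 5.00 0.00
      vertex 5.00 5.00 30.00
    endloop
  endfacet
endsolid part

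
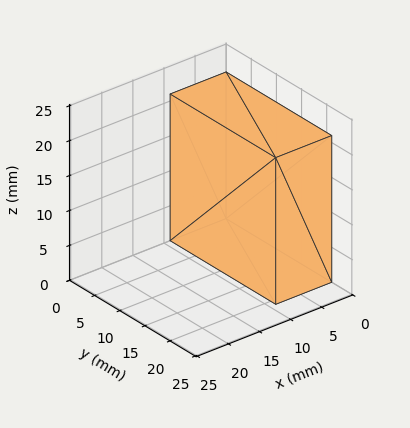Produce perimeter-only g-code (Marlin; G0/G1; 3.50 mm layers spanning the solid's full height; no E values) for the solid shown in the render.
Reading the render: the shape is a rectangular box, roughly 9 × 21 mm footprint and 21 mm tall (dimensions read to the nearest mm from the axis ticks). For the g-code, the solid's height is divided into equal slices at the stated Δz and each level perimeter traced with G1 moves after a G0 lift.

; perimeter-only toolpath
G21 ; units = mm
G90 ; absolute positioning
G28 ; home
; layer 1
G0 Z3.50
G0 X0.00 Y0.00
G1 X9.00 Y0.00
G1 X9.00 Y21.00
G1 X0.00 Y21.00
G1 X0.00 Y0.00
; layer 2
G0 Z7.00
G0 X0.00 Y0.00
G1 X9.00 Y0.00
G1 X9.00 Y21.00
G1 X0.00 Y21.00
G1 X0.00 Y0.00
; layer 3
G0 Z10.50
G0 X0.00 Y0.00
G1 X9.00 Y0.00
G1 X9.00 Y21.00
G1 X0.00 Y21.00
G1 X0.00 Y0.00
; layer 4
G0 Z14.00
G0 X0.00 Y0.00
G1 X9.00 Y0.00
G1 X9.00 Y21.00
G1 X0.00 Y21.00
G1 X0.00 Y0.00
; layer 5
G0 Z17.50
G0 X0.00 Y0.00
G1 X9.00 Y0.00
G1 X9.00 Y21.00
G1 X0.00 Y21.00
G1 X0.00 Y0.00
; layer 6
G0 Z21.00
G0 X0.00 Y0.00
G1 X9.00 Y0.00
G1 X9.00 Y21.00
G1 X0.00 Y21.00
G1 X0.00 Y0.00
M2 ; end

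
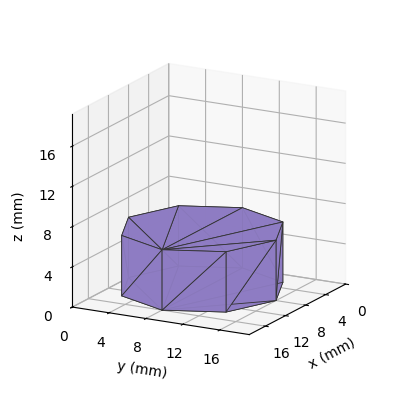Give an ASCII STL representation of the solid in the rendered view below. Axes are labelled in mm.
Reading the render: the shape is a regular 8-sided prism (a cylinder approximated with 8 flat sides), circumscribed radius ≈ 8 mm, height ≈ 6 mm (dimensions read to the nearest mm from the axis ticks). For the STL, each face is triangulated and given an outward normal.

solid part
  facet normal 0.0000 0.0000 -1.0000
    outer loop
      vertex 8.00 16.00 0.00
      vertex 13.66 13.66 0.00
      vertex 16.00 8.00 0.00
    endloop
  endfacet
  facet normal 0.0000 0.0000 -1.0000
    outer loop
      vertex 2.34 13.66 0.00
      vertex 8.00 16.00 0.00
      vertex 16.00 8.00 0.00
    endloop
  endfacet
  facet normal 0.0000 0.0000 -1.0000
    outer loop
      vertex 0.00 8.00 0.00
      vertex 2.34 13.66 0.00
      vertex 16.00 8.00 0.00
    endloop
  endfacet
  facet normal 0.0000 0.0000 -1.0000
    outer loop
      vertex 2.34 2.34 0.00
      vertex 0.00 8.00 0.00
      vertex 16.00 8.00 0.00
    endloop
  endfacet
  facet normal 0.0000 0.0000 -1.0000
    outer loop
      vertex 8.00 0.00 0.00
      vertex 2.34 2.34 0.00
      vertex 16.00 8.00 0.00
    endloop
  endfacet
  facet normal 0.0000 0.0000 -1.0000
    outer loop
      vertex 13.66 2.34 0.00
      vertex 8.00 0.00 0.00
      vertex 16.00 8.00 0.00
    endloop
  endfacet
  facet normal 0.0000 0.0000 1.0000
    outer loop
      vertex 16.00 8.00 6.00
      vertex 13.66 13.66 6.00
      vertex 8.00 16.00 6.00
    endloop
  endfacet
  facet normal 0.0000 0.0000 1.0000
    outer loop
      vertex 16.00 8.00 6.00
      vertex 8.00 16.00 6.00
      vertex 2.34 13.66 6.00
    endloop
  endfacet
  facet normal 0.0000 0.0000 1.0000
    outer loop
      vertex 16.00 8.00 6.00
      vertex 2.34 13.66 6.00
      vertex 0.00 8.00 6.00
    endloop
  endfacet
  facet normal 0.0000 0.0000 1.0000
    outer loop
      vertex 16.00 8.00 6.00
      vertex 0.00 8.00 6.00
      vertex 2.34 2.34 6.00
    endloop
  endfacet
  facet normal 0.0000 0.0000 1.0000
    outer loop
      vertex 16.00 8.00 6.00
      vertex 2.34 2.34 6.00
      vertex 8.00 0.00 6.00
    endloop
  endfacet
  facet normal 0.0000 0.0000 1.0000
    outer loop
      vertex 16.00 8.00 6.00
      vertex 8.00 0.00 6.00
      vertex 13.66 2.34 6.00
    endloop
  endfacet
  facet normal 0.9241 0.3821 0.0000
    outer loop
      vertex 16.00 8.00 0.00
      vertex 13.66 13.66 0.00
      vertex 13.66 13.66 6.00
    endloop
  endfacet
  facet normal 0.9241 0.3821 0.0000
    outer loop
      vertex 16.00 8.00 0.00
      vertex 13.66 13.66 6.00
      vertex 16.00 8.00 6.00
    endloop
  endfacet
  facet normal 0.3821 0.9241 0.0000
    outer loop
      vertex 13.66 13.66 0.00
      vertex 8.00 16.00 0.00
      vertex 8.00 16.00 6.00
    endloop
  endfacet
  facet normal 0.3821 0.9241 0.0000
    outer loop
      vertex 13.66 13.66 0.00
      vertex 8.00 16.00 6.00
      vertex 13.66 13.66 6.00
    endloop
  endfacet
  facet normal -0.3821 0.9241 0.0000
    outer loop
      vertex 8.00 16.00 0.00
      vertex 2.34 13.66 0.00
      vertex 2.34 13.66 6.00
    endloop
  endfacet
  facet normal -0.3821 0.9241 0.0000
    outer loop
      vertex 8.00 16.00 0.00
      vertex 2.34 13.66 6.00
      vertex 8.00 16.00 6.00
    endloop
  endfacet
  facet normal -0.9241 0.3821 0.0000
    outer loop
      vertex 2.34 13.66 0.00
      vertex 0.00 8.00 0.00
      vertex 0.00 8.00 6.00
    endloop
  endfacet
  facet normal -0.9241 0.3821 0.0000
    outer loop
      vertex 2.34 13.66 0.00
      vertex 0.00 8.00 6.00
      vertex 2.34 13.66 6.00
    endloop
  endfacet
  facet normal -0.9241 -0.3821 0.0000
    outer loop
      vertex 0.00 8.00 0.00
      vertex 2.34 2.34 0.00
      vertex 2.34 2.34 6.00
    endloop
  endfacet
  facet normal -0.9241 -0.3821 0.0000
    outer loop
      vertex 0.00 8.00 0.00
      vertex 2.34 2.34 6.00
      vertex 0.00 8.00 6.00
    endloop
  endfacet
  facet normal -0.3821 -0.9241 0.0000
    outer loop
      vertex 2.34 2.34 0.00
      vertex 8.00 0.00 0.00
      vertex 8.00 0.00 6.00
    endloop
  endfacet
  facet normal -0.3821 -0.9241 0.0000
    outer loop
      vertex 2.34 2.34 0.00
      vertex 8.00 0.00 6.00
      vertex 2.34 2.34 6.00
    endloop
  endfacet
  facet normal 0.3821 -0.9241 0.0000
    outer loop
      vertex 8.00 0.00 0.00
      vertex 13.66 2.34 0.00
      vertex 13.66 2.34 6.00
    endloop
  endfacet
  facet normal 0.3821 -0.9241 0.0000
    outer loop
      vertex 8.00 0.00 0.00
      vertex 13.66 2.34 6.00
      vertex 8.00 0.00 6.00
    endloop
  endfacet
  facet normal 0.9241 -0.3821 0.0000
    outer loop
      vertex 13.66 2.34 0.00
      vertex 16.00 8.00 0.00
      vertex 16.00 8.00 6.00
    endloop
  endfacet
  facet normal 0.9241 -0.3821 0.0000
    outer loop
      vertex 13.66 2.34 0.00
      vertex 16.00 8.00 6.00
      vertex 13.66 2.34 6.00
    endloop
  endfacet
endsolid part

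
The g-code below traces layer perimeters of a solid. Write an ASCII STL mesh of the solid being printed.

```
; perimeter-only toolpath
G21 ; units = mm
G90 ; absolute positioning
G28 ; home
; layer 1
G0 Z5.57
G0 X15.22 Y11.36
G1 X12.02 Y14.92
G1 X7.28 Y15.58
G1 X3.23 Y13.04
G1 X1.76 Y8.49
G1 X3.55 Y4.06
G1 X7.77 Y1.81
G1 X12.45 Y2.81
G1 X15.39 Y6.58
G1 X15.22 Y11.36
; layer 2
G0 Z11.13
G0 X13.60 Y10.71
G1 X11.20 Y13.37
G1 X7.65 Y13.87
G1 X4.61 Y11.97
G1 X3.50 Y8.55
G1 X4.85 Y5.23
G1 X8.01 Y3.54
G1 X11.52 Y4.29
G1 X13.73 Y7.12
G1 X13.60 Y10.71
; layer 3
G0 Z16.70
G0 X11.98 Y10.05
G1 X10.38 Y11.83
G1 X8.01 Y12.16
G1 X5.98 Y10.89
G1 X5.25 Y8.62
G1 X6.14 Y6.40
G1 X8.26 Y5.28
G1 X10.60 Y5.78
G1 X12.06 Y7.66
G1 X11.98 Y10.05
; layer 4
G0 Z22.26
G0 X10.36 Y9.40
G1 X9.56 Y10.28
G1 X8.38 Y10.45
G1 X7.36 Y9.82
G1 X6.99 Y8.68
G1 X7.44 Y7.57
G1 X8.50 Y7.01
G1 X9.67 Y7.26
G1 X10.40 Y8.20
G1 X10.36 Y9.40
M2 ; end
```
solid part
  facet normal 0.0000 0.0000 -1.0000
    outer loop
      vertex 6.92 17.29 0.00
      vertex 12.84 16.46 0.00
      vertex 16.84 12.02 0.00
    endloop
  endfacet
  facet normal 0.0000 0.0000 -1.0000
    outer loop
      vertex 1.85 14.12 0.00
      vertex 6.92 17.29 0.00
      vertex 16.84 12.02 0.00
    endloop
  endfacet
  facet normal 0.0000 0.0000 -1.0000
    outer loop
      vertex 0.01 8.43 0.00
      vertex 1.85 14.12 0.00
      vertex 16.84 12.02 0.00
    endloop
  endfacet
  facet normal 0.0000 0.0000 -1.0000
    outer loop
      vertex 2.25 2.89 0.00
      vertex 0.01 8.43 0.00
      vertex 16.84 12.02 0.00
    endloop
  endfacet
  facet normal 0.0000 0.0000 -1.0000
    outer loop
      vertex 7.53 0.08 0.00
      vertex 2.25 2.89 0.00
      vertex 16.84 12.02 0.00
    endloop
  endfacet
  facet normal 0.0000 0.0000 -1.0000
    outer loop
      vertex 13.38 1.33 0.00
      vertex 7.53 0.08 0.00
      vertex 16.84 12.02 0.00
    endloop
  endfacet
  facet normal 0.0000 0.0000 -1.0000
    outer loop
      vertex 17.05 6.04 0.00
      vertex 13.38 1.33 0.00
      vertex 16.84 12.02 0.00
    endloop
  endfacet
  facet normal 0.7126 0.6420 0.2831
    outer loop
      vertex 16.84 12.02 0.00
      vertex 12.84 16.46 0.00
      vertex 8.74 8.74 27.83
    endloop
  endfacet
  facet normal 0.1332 0.9498 0.2831
    outer loop
      vertex 12.84 16.46 0.00
      vertex 6.92 17.29 0.00
      vertex 8.74 8.74 27.83
    endloop
  endfacet
  facet normal -0.5085 0.8132 0.2831
    outer loop
      vertex 6.92 17.29 0.00
      vertex 1.85 14.12 0.00
      vertex 8.74 8.74 27.83
    endloop
  endfacet
  facet normal -0.9126 0.2951 0.2830
    outer loop
      vertex 1.85 14.12 0.00
      vertex 0.01 8.43 0.00
      vertex 8.74 8.74 27.83
    endloop
  endfacet
  facet normal -0.8892 -0.3595 0.2829
    outer loop
      vertex 0.01 8.43 0.00
      vertex 2.25 2.89 0.00
      vertex 8.74 8.74 27.83
    endloop
  endfacet
  facet normal -0.4506 -0.8467 0.2831
    outer loop
      vertex 2.25 2.89 0.00
      vertex 7.53 0.08 0.00
      vertex 8.74 8.74 27.83
    endloop
  endfacet
  facet normal 0.2004 -0.9379 0.2831
    outer loop
      vertex 7.53 0.08 0.00
      vertex 13.38 1.33 0.00
      vertex 8.74 8.74 27.83
    endloop
  endfacet
  facet normal 0.7565 -0.5895 0.2831
    outer loop
      vertex 13.38 1.33 0.00
      vertex 17.05 6.04 0.00
      vertex 8.74 8.74 27.83
    endloop
  endfacet
  facet normal 0.9585 0.0337 0.2830
    outer loop
      vertex 17.05 6.04 0.00
      vertex 16.84 12.02 0.00
      vertex 8.74 8.74 27.83
    endloop
  endfacet
endsolid part

The G0 Z moves step by Δz≈5.57 mm. The G1 loops shrink linearly with z, so the solid tapers from its base footprint up to z≈27.8. Closing with a flat bottom cap and the tapered top and triangulating gives 16 facets — a regular 9-sided pyramid, base circumscribed radius ≈ 8.74 mm, apex at z ≈ 27.8 mm.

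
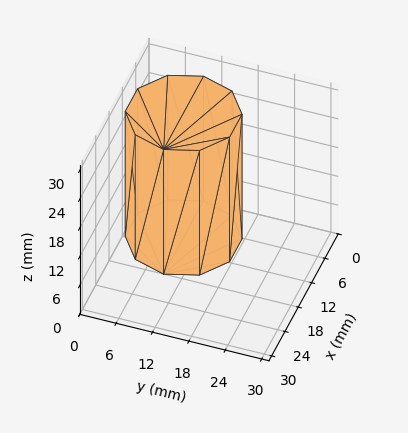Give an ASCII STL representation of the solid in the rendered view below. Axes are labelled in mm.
Reading the render: the shape is a regular 10-sided prism (a cylinder approximated with 10 flat sides), circumscribed radius ≈ 9 mm, height ≈ 26 mm (dimensions read to the nearest mm from the axis ticks). For the STL, each face is triangulated and given an outward normal.

solid part
  facet normal 0.0000 0.0000 -1.0000
    outer loop
      vertex 11.8 17.6 0.0
      vertex 16.3 14.3 0.0
      vertex 18.0 9.0 0.0
    endloop
  endfacet
  facet normal 0.0000 0.0000 -1.0000
    outer loop
      vertex 6.2 17.6 0.0
      vertex 11.8 17.6 0.0
      vertex 18.0 9.0 0.0
    endloop
  endfacet
  facet normal 0.0000 0.0000 -1.0000
    outer loop
      vertex 1.7 14.3 0.0
      vertex 6.2 17.6 0.0
      vertex 18.0 9.0 0.0
    endloop
  endfacet
  facet normal 0.0000 0.0000 -1.0000
    outer loop
      vertex 0.0 9.0 0.0
      vertex 1.7 14.3 0.0
      vertex 18.0 9.0 0.0
    endloop
  endfacet
  facet normal 0.0000 0.0000 -1.0000
    outer loop
      vertex 1.7 3.7 0.0
      vertex 0.0 9.0 0.0
      vertex 18.0 9.0 0.0
    endloop
  endfacet
  facet normal 0.0000 0.0000 -1.0000
    outer loop
      vertex 6.2 0.4 0.0
      vertex 1.7 3.7 0.0
      vertex 18.0 9.0 0.0
    endloop
  endfacet
  facet normal 0.0000 0.0000 -1.0000
    outer loop
      vertex 11.8 0.4 0.0
      vertex 6.2 0.4 0.0
      vertex 18.0 9.0 0.0
    endloop
  endfacet
  facet normal 0.0000 0.0000 -1.0000
    outer loop
      vertex 16.3 3.7 0.0
      vertex 11.8 0.4 0.0
      vertex 18.0 9.0 0.0
    endloop
  endfacet
  facet normal 0.0000 0.0000 1.0000
    outer loop
      vertex 18.0 9.0 26.0
      vertex 16.3 14.3 26.0
      vertex 11.8 17.6 26.0
    endloop
  endfacet
  facet normal 0.0000 0.0000 1.0000
    outer loop
      vertex 18.0 9.0 26.0
      vertex 11.8 17.6 26.0
      vertex 6.2 17.6 26.0
    endloop
  endfacet
  facet normal 0.0000 0.0000 1.0000
    outer loop
      vertex 18.0 9.0 26.0
      vertex 6.2 17.6 26.0
      vertex 1.7 14.3 26.0
    endloop
  endfacet
  facet normal 0.0000 0.0000 1.0000
    outer loop
      vertex 18.0 9.0 26.0
      vertex 1.7 14.3 26.0
      vertex 0.0 9.0 26.0
    endloop
  endfacet
  facet normal 0.0000 0.0000 1.0000
    outer loop
      vertex 18.0 9.0 26.0
      vertex 0.0 9.0 26.0
      vertex 1.7 3.7 26.0
    endloop
  endfacet
  facet normal 0.0000 0.0000 1.0000
    outer loop
      vertex 18.0 9.0 26.0
      vertex 1.7 3.7 26.0
      vertex 6.2 0.4 26.0
    endloop
  endfacet
  facet normal 0.0000 0.0000 1.0000
    outer loop
      vertex 18.0 9.0 26.0
      vertex 6.2 0.4 26.0
      vertex 11.8 0.4 26.0
    endloop
  endfacet
  facet normal 0.0000 0.0000 1.0000
    outer loop
      vertex 18.0 9.0 26.0
      vertex 11.8 0.4 26.0
      vertex 16.3 3.7 26.0
    endloop
  endfacet
  facet normal 0.9522 0.3054 0.0000
    outer loop
      vertex 18.0 9.0 0.0
      vertex 16.3 14.3 0.0
      vertex 16.3 14.3 26.0
    endloop
  endfacet
  facet normal 0.9522 0.3054 0.0000
    outer loop
      vertex 18.0 9.0 0.0
      vertex 16.3 14.3 26.0
      vertex 18.0 9.0 26.0
    endloop
  endfacet
  facet normal 0.5914 0.8064 0.0000
    outer loop
      vertex 16.3 14.3 0.0
      vertex 11.8 17.6 0.0
      vertex 11.8 17.6 26.0
    endloop
  endfacet
  facet normal 0.5914 0.8064 0.0000
    outer loop
      vertex 16.3 14.3 0.0
      vertex 11.8 17.6 26.0
      vertex 16.3 14.3 26.0
    endloop
  endfacet
  facet normal 0.0000 1.0000 0.0000
    outer loop
      vertex 11.8 17.6 0.0
      vertex 6.2 17.6 0.0
      vertex 6.2 17.6 26.0
    endloop
  endfacet
  facet normal 0.0000 1.0000 0.0000
    outer loop
      vertex 11.8 17.6 0.0
      vertex 6.2 17.6 26.0
      vertex 11.8 17.6 26.0
    endloop
  endfacet
  facet normal -0.5914 0.8064 0.0000
    outer loop
      vertex 6.2 17.6 0.0
      vertex 1.7 14.3 0.0
      vertex 1.7 14.3 26.0
    endloop
  endfacet
  facet normal -0.5914 0.8064 0.0000
    outer loop
      vertex 6.2 17.6 0.0
      vertex 1.7 14.3 26.0
      vertex 6.2 17.6 26.0
    endloop
  endfacet
  facet normal -0.9522 0.3054 0.0000
    outer loop
      vertex 1.7 14.3 0.0
      vertex 0.0 9.0 0.0
      vertex 0.0 9.0 26.0
    endloop
  endfacet
  facet normal -0.9522 0.3054 0.0000
    outer loop
      vertex 1.7 14.3 0.0
      vertex 0.0 9.0 26.0
      vertex 1.7 14.3 26.0
    endloop
  endfacet
  facet normal -0.9522 -0.3054 0.0000
    outer loop
      vertex 0.0 9.0 0.0
      vertex 1.7 3.7 0.0
      vertex 1.7 3.7 26.0
    endloop
  endfacet
  facet normal -0.9522 -0.3054 0.0000
    outer loop
      vertex 0.0 9.0 0.0
      vertex 1.7 3.7 26.0
      vertex 0.0 9.0 26.0
    endloop
  endfacet
  facet normal -0.5914 -0.8064 0.0000
    outer loop
      vertex 1.7 3.7 0.0
      vertex 6.2 0.4 0.0
      vertex 6.2 0.4 26.0
    endloop
  endfacet
  facet normal -0.5914 -0.8064 0.0000
    outer loop
      vertex 1.7 3.7 0.0
      vertex 6.2 0.4 26.0
      vertex 1.7 3.7 26.0
    endloop
  endfacet
  facet normal 0.0000 -1.0000 0.0000
    outer loop
      vertex 6.2 0.4 0.0
      vertex 11.8 0.4 0.0
      vertex 11.8 0.4 26.0
    endloop
  endfacet
  facet normal 0.0000 -1.0000 0.0000
    outer loop
      vertex 6.2 0.4 0.0
      vertex 11.8 0.4 26.0
      vertex 6.2 0.4 26.0
    endloop
  endfacet
  facet normal 0.5914 -0.8064 0.0000
    outer loop
      vertex 11.8 0.4 0.0
      vertex 16.3 3.7 0.0
      vertex 16.3 3.7 26.0
    endloop
  endfacet
  facet normal 0.5914 -0.8064 0.0000
    outer loop
      vertex 11.8 0.4 0.0
      vertex 16.3 3.7 26.0
      vertex 11.8 0.4 26.0
    endloop
  endfacet
  facet normal 0.9522 -0.3054 0.0000
    outer loop
      vertex 16.3 3.7 0.0
      vertex 18.0 9.0 0.0
      vertex 18.0 9.0 26.0
    endloop
  endfacet
  facet normal 0.9522 -0.3054 0.0000
    outer loop
      vertex 16.3 3.7 0.0
      vertex 18.0 9.0 26.0
      vertex 16.3 3.7 26.0
    endloop
  endfacet
endsolid part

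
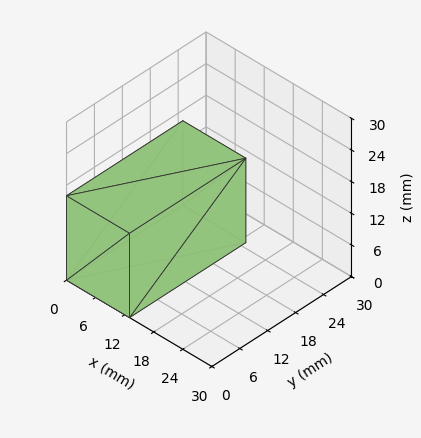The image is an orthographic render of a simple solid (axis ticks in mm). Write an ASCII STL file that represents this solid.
Reading the render: the shape is a rectangular box, roughly 13 × 25 mm footprint and 16 mm tall (dimensions read to the nearest mm from the axis ticks). For the STL, each face is triangulated and given an outward normal.

solid part
  facet normal 0.0000 0.0000 -1.0000
    outer loop
      vertex 13.00 25.00 0.00
      vertex 13.00 0.00 0.00
      vertex 0.00 0.00 0.00
    endloop
  endfacet
  facet normal 0.0000 0.0000 -1.0000
    outer loop
      vertex 0.00 25.00 0.00
      vertex 13.00 25.00 0.00
      vertex 0.00 0.00 0.00
    endloop
  endfacet
  facet normal 0.0000 0.0000 1.0000
    outer loop
      vertex 0.00 0.00 16.00
      vertex 13.00 0.00 16.00
      vertex 13.00 25.00 16.00
    endloop
  endfacet
  facet normal 0.0000 0.0000 1.0000
    outer loop
      vertex 0.00 0.00 16.00
      vertex 13.00 25.00 16.00
      vertex 0.00 25.00 16.00
    endloop
  endfacet
  facet normal 0.0000 -1.0000 0.0000
    outer loop
      vertex 0.00 0.00 0.00
      vertex 13.00 0.00 0.00
      vertex 13.00 0.00 16.00
    endloop
  endfacet
  facet normal 0.0000 -1.0000 0.0000
    outer loop
      vertex 0.00 0.00 0.00
      vertex 13.00 0.00 16.00
      vertex 0.00 0.00 16.00
    endloop
  endfacet
  facet normal 0.0000 1.0000 0.0000
    outer loop
      vertex 13.00 25.00 16.00
      vertex 13.00 25.00 0.00
      vertex 0.00 25.00 0.00
    endloop
  endfacet
  facet normal 0.0000 1.0000 0.0000
    outer loop
      vertex 0.00 25.00 16.00
      vertex 13.00 25.00 16.00
      vertex 0.00 25.00 0.00
    endloop
  endfacet
  facet normal -1.0000 0.0000 0.0000
    outer loop
      vertex 0.00 25.00 16.00
      vertex 0.00 25.00 0.00
      vertex 0.00 0.00 0.00
    endloop
  endfacet
  facet normal -1.0000 0.0000 0.0000
    outer loop
      vertex 0.00 0.00 16.00
      vertex 0.00 25.00 16.00
      vertex 0.00 0.00 0.00
    endloop
  endfacet
  facet normal 1.0000 0.0000 0.0000
    outer loop
      vertex 13.00 0.00 0.00
      vertex 13.00 25.00 0.00
      vertex 13.00 25.00 16.00
    endloop
  endfacet
  facet normal 1.0000 0.0000 0.0000
    outer loop
      vertex 13.00 0.00 0.00
      vertex 13.00 25.00 16.00
      vertex 13.00 0.00 16.00
    endloop
  endfacet
endsolid part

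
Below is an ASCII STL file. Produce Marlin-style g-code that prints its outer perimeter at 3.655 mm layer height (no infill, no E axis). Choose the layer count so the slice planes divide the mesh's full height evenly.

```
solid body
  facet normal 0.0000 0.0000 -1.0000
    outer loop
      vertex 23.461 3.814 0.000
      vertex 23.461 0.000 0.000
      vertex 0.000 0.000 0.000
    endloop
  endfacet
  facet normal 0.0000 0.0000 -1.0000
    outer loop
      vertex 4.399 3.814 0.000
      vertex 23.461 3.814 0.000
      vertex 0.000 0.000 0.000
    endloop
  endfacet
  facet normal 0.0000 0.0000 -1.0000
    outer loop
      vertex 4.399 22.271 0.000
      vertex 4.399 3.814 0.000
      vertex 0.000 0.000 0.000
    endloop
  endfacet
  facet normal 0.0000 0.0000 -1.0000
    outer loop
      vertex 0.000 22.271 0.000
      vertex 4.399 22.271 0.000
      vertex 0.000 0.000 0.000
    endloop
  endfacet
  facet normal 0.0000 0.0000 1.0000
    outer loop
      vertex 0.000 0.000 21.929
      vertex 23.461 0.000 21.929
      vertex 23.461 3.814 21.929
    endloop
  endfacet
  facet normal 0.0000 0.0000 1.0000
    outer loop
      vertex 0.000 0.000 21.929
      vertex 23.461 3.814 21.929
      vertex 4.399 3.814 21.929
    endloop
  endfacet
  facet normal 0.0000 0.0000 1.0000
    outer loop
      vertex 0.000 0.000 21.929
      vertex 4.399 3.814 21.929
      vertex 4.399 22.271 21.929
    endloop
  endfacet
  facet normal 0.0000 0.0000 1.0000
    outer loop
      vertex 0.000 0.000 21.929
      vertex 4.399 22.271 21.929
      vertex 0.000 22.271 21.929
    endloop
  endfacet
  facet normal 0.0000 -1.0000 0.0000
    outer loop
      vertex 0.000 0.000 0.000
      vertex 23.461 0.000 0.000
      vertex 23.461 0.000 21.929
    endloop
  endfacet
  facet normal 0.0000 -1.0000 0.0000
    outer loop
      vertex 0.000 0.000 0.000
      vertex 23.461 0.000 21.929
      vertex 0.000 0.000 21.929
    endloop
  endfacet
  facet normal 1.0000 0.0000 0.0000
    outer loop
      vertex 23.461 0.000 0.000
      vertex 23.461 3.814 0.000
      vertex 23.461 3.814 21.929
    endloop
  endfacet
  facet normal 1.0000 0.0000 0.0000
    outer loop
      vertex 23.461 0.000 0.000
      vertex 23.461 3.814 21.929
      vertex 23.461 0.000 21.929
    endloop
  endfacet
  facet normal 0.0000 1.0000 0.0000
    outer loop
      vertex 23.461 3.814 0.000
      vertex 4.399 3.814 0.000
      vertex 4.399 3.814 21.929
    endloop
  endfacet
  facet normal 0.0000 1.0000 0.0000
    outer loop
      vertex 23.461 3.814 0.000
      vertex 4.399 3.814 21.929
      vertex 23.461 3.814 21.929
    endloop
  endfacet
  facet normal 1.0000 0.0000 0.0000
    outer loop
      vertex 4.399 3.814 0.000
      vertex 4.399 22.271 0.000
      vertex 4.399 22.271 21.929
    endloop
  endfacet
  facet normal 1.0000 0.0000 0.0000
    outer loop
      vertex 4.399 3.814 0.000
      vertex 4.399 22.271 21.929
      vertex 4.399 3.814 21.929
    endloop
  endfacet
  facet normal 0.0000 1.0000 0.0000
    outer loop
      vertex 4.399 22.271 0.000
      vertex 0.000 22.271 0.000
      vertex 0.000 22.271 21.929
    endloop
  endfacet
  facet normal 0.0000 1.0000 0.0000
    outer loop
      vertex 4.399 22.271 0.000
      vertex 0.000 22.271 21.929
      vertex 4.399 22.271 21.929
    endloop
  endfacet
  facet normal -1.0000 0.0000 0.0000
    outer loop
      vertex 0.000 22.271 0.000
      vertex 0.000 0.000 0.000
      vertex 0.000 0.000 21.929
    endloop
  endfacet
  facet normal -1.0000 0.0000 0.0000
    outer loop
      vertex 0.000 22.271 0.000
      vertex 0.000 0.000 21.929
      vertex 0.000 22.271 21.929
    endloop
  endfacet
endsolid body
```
; perimeter-only toolpath
G21 ; units = mm
G90 ; absolute positioning
G28 ; home
; layer 1
G0 Z3.655
G0 X0.000 Y0.000
G1 X23.461 Y0.000
G1 X23.461 Y3.814
G1 X4.399 Y3.814
G1 X4.399 Y22.271
G1 X0.000 Y22.271
G1 X0.000 Y0.000
; layer 2
G0 Z7.310
G0 X0.000 Y0.000
G1 X23.461 Y0.000
G1 X23.461 Y3.814
G1 X4.399 Y3.814
G1 X4.399 Y22.271
G1 X0.000 Y22.271
G1 X0.000 Y0.000
; layer 3
G0 Z10.964
G0 X0.000 Y0.000
G1 X23.461 Y0.000
G1 X23.461 Y3.814
G1 X4.399 Y3.814
G1 X4.399 Y22.271
G1 X0.000 Y22.271
G1 X0.000 Y0.000
; layer 4
G0 Z14.619
G0 X0.000 Y0.000
G1 X23.461 Y0.000
G1 X23.461 Y3.814
G1 X4.399 Y3.814
G1 X4.399 Y22.271
G1 X0.000 Y22.271
G1 X0.000 Y0.000
; layer 5
G0 Z18.274
G0 X0.000 Y0.000
G1 X23.461 Y0.000
G1 X23.461 Y3.814
G1 X4.399 Y3.814
G1 X4.399 Y22.271
G1 X0.000 Y22.271
G1 X0.000 Y0.000
; layer 6
G0 Z21.929
G0 X0.000 Y0.000
G1 X23.461 Y0.000
G1 X23.461 Y3.814
G1 X4.399 Y3.814
G1 X4.399 Y22.271
G1 X0.000 Y22.271
G1 X0.000 Y0.000
M2 ; end

The solid is an L-shaped prism: outer 23.5 × 22.3 mm, arm thicknesses ≈ 3.81 mm (horizontal) and 4.4 mm (vertical), extruded 21.9 mm in z. Slicing at Δz = 3.655 mm — 6 equal slices spanning the solid's height, so layer i sits at z = i·h/6 — gives 6 non-empty perimeters. Each is a 6-segment closed polygon; G0 lifts to the layer z and rapids to the start vertex, then G1 traces the edges.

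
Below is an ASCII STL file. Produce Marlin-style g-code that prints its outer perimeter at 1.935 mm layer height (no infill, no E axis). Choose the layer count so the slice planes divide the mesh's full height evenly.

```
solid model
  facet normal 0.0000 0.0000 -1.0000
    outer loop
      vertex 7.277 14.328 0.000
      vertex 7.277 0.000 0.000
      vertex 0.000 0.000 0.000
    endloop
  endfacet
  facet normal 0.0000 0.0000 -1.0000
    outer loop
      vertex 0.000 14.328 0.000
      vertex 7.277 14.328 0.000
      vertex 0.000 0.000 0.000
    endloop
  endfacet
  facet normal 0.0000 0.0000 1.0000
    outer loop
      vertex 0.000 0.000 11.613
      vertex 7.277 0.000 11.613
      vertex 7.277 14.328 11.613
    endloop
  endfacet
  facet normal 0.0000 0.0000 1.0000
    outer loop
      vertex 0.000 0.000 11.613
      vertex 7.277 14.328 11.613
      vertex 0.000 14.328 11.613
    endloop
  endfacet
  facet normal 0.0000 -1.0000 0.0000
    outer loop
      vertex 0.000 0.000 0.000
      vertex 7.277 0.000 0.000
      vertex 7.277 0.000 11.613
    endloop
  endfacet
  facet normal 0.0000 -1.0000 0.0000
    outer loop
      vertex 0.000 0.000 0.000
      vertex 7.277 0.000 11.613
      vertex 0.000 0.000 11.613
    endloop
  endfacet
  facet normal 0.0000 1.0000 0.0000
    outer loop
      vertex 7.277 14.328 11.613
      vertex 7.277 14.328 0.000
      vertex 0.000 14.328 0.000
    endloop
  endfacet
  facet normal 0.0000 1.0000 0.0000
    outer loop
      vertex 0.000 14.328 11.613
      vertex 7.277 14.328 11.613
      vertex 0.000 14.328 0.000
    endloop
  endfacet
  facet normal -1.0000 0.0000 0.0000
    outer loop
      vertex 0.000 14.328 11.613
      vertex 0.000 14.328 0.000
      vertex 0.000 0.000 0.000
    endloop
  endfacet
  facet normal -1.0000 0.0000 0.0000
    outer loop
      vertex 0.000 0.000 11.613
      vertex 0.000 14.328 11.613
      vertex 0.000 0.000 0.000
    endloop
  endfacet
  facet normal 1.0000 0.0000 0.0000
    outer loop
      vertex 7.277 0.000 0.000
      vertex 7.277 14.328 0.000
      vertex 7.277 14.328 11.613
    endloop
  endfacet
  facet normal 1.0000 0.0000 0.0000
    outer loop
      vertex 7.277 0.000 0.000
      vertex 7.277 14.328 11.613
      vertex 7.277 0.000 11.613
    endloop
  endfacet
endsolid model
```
; perimeter-only toolpath
G21 ; units = mm
G90 ; absolute positioning
G28 ; home
; layer 1
G0 Z1.935
G0 X0.000 Y0.000
G1 X7.277 Y0.000
G1 X7.277 Y14.328
G1 X0.000 Y14.328
G1 X0.000 Y0.000
; layer 2
G0 Z3.871
G0 X0.000 Y0.000
G1 X7.277 Y0.000
G1 X7.277 Y14.328
G1 X0.000 Y14.328
G1 X0.000 Y0.000
; layer 3
G0 Z5.806
G0 X0.000 Y0.000
G1 X7.277 Y0.000
G1 X7.277 Y14.328
G1 X0.000 Y14.328
G1 X0.000 Y0.000
; layer 4
G0 Z7.742
G0 X0.000 Y0.000
G1 X7.277 Y0.000
G1 X7.277 Y14.328
G1 X0.000 Y14.328
G1 X0.000 Y0.000
; layer 5
G0 Z9.678
G0 X0.000 Y0.000
G1 X7.277 Y0.000
G1 X7.277 Y14.328
G1 X0.000 Y14.328
G1 X0.000 Y0.000
; layer 6
G0 Z11.613
G0 X0.000 Y0.000
G1 X7.277 Y0.000
G1 X7.277 Y14.328
G1 X0.000 Y14.328
G1 X0.000 Y0.000
M2 ; end

The solid is a rectangular box, roughly 7.28 × 14.3 mm footprint and 11.6 mm tall. Slicing at Δz = 1.935 mm — 6 equal slices spanning the solid's height, so layer i sits at z = i·h/6 — gives 6 non-empty perimeters. Each is a 4-segment closed polygon; G0 lifts to the layer z and rapids to the start vertex, then G1 traces the edges.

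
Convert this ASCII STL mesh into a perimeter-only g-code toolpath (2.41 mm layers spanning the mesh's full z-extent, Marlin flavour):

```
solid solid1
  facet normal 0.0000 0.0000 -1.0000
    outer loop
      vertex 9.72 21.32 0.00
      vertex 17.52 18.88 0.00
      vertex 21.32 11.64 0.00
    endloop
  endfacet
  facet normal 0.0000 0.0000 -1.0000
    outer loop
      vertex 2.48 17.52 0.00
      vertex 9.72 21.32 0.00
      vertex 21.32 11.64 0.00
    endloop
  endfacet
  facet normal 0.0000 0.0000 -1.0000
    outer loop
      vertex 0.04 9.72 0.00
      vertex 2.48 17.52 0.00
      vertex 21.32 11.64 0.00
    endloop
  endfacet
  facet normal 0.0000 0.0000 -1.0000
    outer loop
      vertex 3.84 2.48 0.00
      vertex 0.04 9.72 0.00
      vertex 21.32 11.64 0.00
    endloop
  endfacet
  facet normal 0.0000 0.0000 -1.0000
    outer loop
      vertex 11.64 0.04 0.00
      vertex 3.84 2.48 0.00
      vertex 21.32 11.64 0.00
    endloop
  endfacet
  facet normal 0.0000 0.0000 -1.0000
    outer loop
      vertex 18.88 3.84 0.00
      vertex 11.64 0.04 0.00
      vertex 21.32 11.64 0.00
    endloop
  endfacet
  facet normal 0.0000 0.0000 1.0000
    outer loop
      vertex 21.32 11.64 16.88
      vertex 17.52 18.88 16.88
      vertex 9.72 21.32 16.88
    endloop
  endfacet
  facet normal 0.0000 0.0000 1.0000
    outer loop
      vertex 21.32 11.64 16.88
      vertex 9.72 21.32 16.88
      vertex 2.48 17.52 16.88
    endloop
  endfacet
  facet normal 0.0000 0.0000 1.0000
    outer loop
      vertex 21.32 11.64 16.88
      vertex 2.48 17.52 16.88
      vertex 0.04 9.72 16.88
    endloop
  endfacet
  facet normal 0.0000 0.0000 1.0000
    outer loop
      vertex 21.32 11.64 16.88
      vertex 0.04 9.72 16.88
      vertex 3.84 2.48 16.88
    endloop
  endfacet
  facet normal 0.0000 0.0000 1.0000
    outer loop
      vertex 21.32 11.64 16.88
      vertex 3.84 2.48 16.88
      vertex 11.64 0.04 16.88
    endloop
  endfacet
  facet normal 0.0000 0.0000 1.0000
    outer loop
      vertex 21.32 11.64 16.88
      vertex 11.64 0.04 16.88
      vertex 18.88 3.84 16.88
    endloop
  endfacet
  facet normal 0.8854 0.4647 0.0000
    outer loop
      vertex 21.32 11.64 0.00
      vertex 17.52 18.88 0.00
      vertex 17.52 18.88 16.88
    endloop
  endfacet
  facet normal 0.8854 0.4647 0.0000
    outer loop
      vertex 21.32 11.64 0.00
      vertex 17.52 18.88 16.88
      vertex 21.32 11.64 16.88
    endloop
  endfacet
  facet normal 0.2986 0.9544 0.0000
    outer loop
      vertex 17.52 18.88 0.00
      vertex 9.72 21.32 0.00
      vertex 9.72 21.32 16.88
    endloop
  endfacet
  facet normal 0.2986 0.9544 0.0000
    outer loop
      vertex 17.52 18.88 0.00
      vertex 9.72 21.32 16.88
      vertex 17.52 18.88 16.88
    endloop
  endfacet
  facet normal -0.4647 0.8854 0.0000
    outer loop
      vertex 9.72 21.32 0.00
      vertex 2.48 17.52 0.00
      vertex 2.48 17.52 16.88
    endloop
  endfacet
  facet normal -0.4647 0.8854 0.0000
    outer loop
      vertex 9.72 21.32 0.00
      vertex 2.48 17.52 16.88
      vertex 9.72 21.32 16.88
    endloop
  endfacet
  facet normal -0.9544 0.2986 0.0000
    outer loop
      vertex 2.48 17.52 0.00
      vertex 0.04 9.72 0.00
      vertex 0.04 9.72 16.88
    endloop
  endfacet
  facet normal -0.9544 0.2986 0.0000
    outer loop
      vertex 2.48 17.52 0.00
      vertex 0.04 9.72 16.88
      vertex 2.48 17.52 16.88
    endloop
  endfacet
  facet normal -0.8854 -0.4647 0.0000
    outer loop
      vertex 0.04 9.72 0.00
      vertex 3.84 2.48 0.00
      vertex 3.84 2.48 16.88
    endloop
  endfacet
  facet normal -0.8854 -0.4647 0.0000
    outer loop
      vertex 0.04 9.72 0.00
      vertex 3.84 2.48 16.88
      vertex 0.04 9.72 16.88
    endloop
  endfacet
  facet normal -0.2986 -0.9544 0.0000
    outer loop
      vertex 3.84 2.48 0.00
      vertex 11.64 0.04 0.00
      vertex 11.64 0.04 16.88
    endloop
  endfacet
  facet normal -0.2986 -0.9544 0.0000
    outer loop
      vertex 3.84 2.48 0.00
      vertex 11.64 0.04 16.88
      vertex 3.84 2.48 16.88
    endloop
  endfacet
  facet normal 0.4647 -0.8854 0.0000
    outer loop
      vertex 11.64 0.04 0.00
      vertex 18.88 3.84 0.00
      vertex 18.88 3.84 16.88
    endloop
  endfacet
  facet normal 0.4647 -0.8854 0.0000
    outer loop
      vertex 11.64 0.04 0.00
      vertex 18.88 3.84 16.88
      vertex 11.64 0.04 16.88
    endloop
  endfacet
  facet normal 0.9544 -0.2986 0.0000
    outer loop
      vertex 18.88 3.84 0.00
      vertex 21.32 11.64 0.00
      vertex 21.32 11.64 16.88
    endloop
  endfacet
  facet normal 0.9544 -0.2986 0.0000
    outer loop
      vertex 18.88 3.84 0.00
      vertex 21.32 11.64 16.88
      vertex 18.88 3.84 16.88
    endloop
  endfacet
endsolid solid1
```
; perimeter-only toolpath
G21 ; units = mm
G90 ; absolute positioning
G28 ; home
; layer 1
G0 Z2.41
G0 X21.32 Y11.64
G1 X17.52 Y18.88
G1 X9.72 Y21.32
G1 X2.48 Y17.52
G1 X0.04 Y9.72
G1 X3.84 Y2.48
G1 X11.64 Y0.04
G1 X18.88 Y3.84
G1 X21.32 Y11.64
; layer 2
G0 Z4.82
G0 X21.32 Y11.64
G1 X17.52 Y18.88
G1 X9.72 Y21.32
G1 X2.48 Y17.52
G1 X0.04 Y9.72
G1 X3.84 Y2.48
G1 X11.64 Y0.04
G1 X18.88 Y3.84
G1 X21.32 Y11.64
; layer 3
G0 Z7.23
G0 X21.32 Y11.64
G1 X17.52 Y18.88
G1 X9.72 Y21.32
G1 X2.48 Y17.52
G1 X0.04 Y9.72
G1 X3.84 Y2.48
G1 X11.64 Y0.04
G1 X18.88 Y3.84
G1 X21.32 Y11.64
; layer 4
G0 Z9.65
G0 X21.32 Y11.64
G1 X17.52 Y18.88
G1 X9.72 Y21.32
G1 X2.48 Y17.52
G1 X0.04 Y9.72
G1 X3.84 Y2.48
G1 X11.64 Y0.04
G1 X18.88 Y3.84
G1 X21.32 Y11.64
; layer 5
G0 Z12.06
G0 X21.32 Y11.64
G1 X17.52 Y18.88
G1 X9.72 Y21.32
G1 X2.48 Y17.52
G1 X0.04 Y9.72
G1 X3.84 Y2.48
G1 X11.64 Y0.04
G1 X18.88 Y3.84
G1 X21.32 Y11.64
; layer 6
G0 Z14.47
G0 X21.32 Y11.64
G1 X17.52 Y18.88
G1 X9.72 Y21.32
G1 X2.48 Y17.52
G1 X0.04 Y9.72
G1 X3.84 Y2.48
G1 X11.64 Y0.04
G1 X18.88 Y3.84
G1 X21.32 Y11.64
; layer 7
G0 Z16.88
G0 X21.32 Y11.64
G1 X17.52 Y18.88
G1 X9.72 Y21.32
G1 X2.48 Y17.52
G1 X0.04 Y9.72
G1 X3.84 Y2.48
G1 X11.64 Y0.04
G1 X18.88 Y3.84
G1 X21.32 Y11.64
M2 ; end

The solid is a regular 8-sided prism (a cylinder approximated with 8 flat sides), circumscribed radius ≈ 10.7 mm, height ≈ 16.9 mm. Slicing at Δz = 2.41 mm — 7 equal slices spanning the solid's height, so layer i sits at z = i·h/7 — gives 7 non-empty perimeters. Each is a 8-segment closed polygon; G0 lifts to the layer z and rapids to the start vertex, then G1 traces the edges.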